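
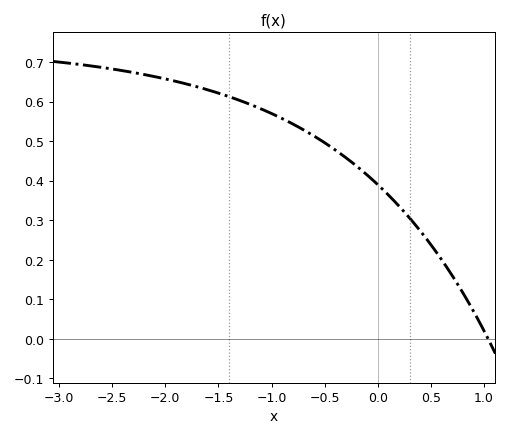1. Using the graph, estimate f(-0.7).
0.529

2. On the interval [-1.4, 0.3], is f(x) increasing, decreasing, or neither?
decreasing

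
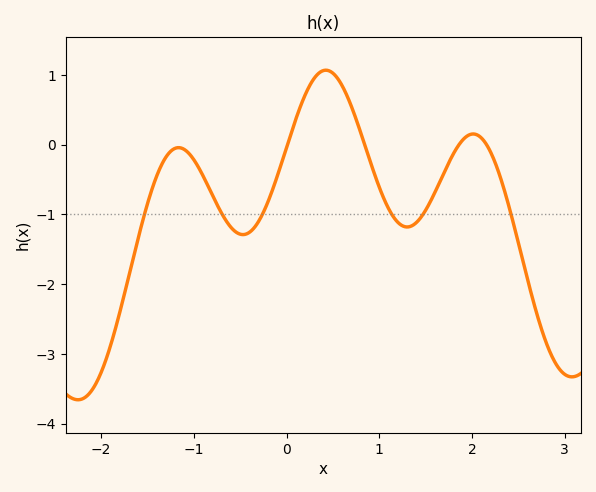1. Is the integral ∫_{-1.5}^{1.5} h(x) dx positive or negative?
negative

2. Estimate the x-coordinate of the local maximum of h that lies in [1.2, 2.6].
2.01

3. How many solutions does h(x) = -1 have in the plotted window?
6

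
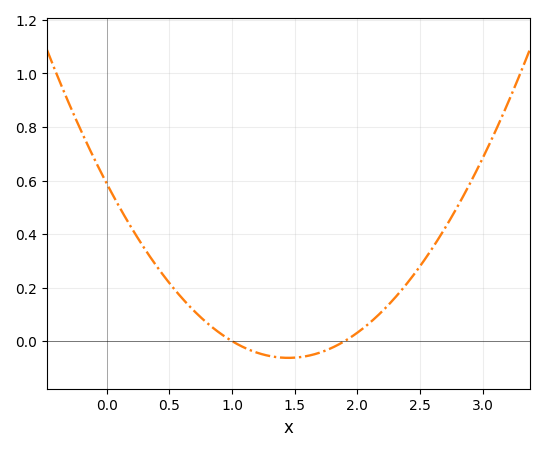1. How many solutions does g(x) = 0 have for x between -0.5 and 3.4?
2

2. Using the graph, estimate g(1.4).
-0.062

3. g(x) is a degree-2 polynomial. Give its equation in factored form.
y = 0.31(x - 1)(x - 1.9)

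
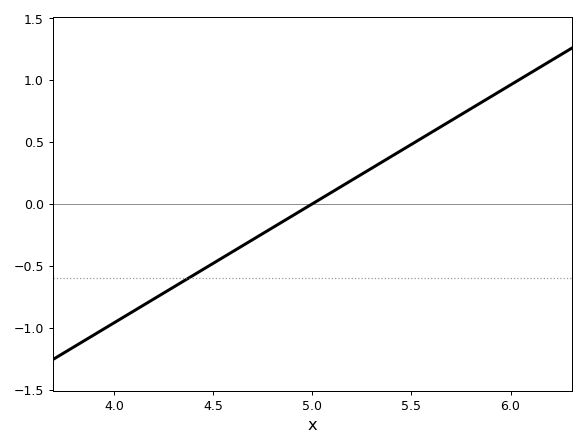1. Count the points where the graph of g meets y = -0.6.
1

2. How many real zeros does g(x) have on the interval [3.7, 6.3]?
1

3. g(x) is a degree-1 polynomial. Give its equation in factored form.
y = 0.96(x - 5)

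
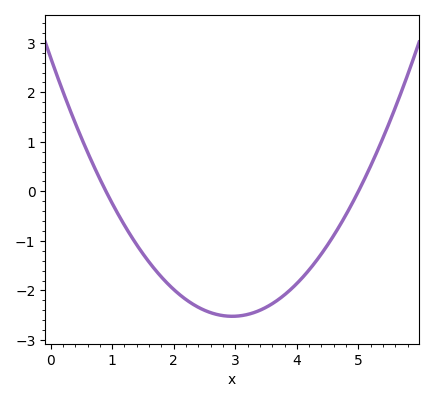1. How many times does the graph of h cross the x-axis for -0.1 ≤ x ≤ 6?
2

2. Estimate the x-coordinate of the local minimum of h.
2.95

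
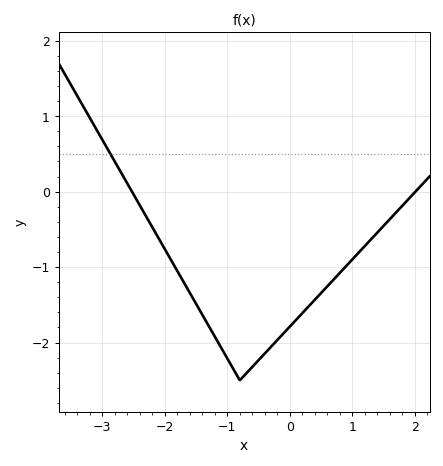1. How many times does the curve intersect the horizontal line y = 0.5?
1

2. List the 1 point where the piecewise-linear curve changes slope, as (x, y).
(-0.8, -2.5)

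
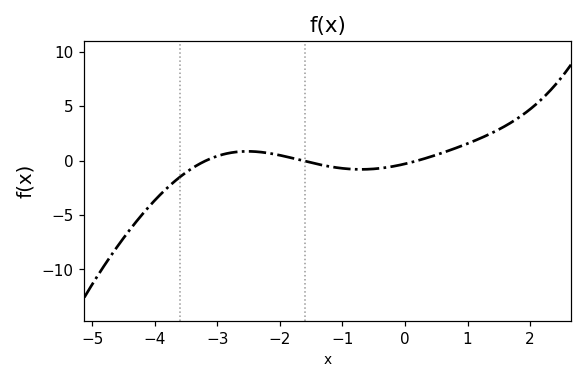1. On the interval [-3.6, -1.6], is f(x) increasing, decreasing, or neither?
neither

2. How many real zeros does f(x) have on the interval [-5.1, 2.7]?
3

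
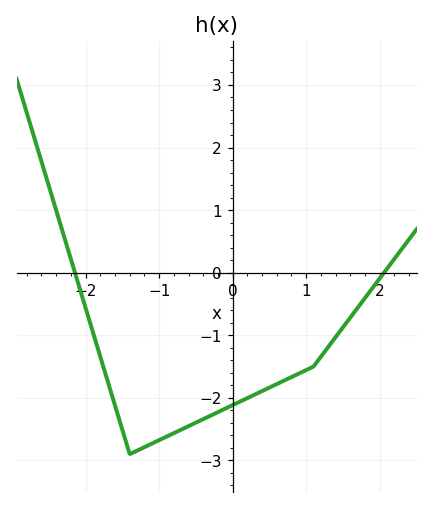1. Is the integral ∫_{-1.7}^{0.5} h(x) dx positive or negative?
negative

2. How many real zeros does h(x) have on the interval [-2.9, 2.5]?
2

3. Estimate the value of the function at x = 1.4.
-1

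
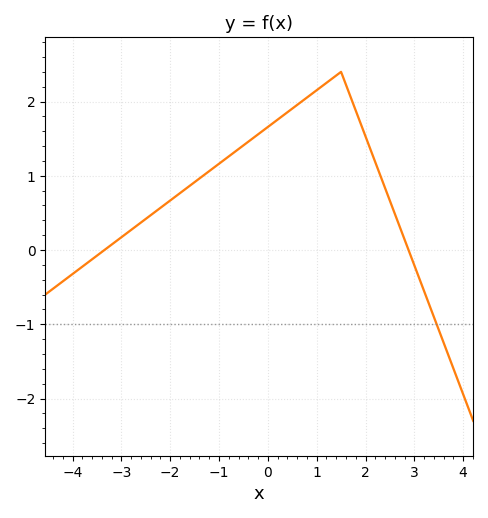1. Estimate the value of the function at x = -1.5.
0.9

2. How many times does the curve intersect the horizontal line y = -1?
1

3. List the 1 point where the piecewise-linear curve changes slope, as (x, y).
(1.5, 2.4)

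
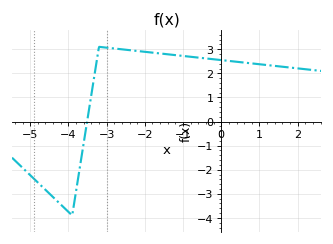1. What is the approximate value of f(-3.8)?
-2.9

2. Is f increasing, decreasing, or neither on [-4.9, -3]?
neither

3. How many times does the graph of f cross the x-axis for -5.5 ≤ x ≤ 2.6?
1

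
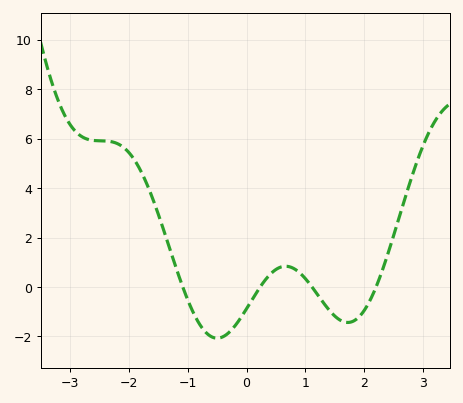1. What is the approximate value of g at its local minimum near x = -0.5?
-2.07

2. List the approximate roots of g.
-1.08, 0.23, 1.11, 2.2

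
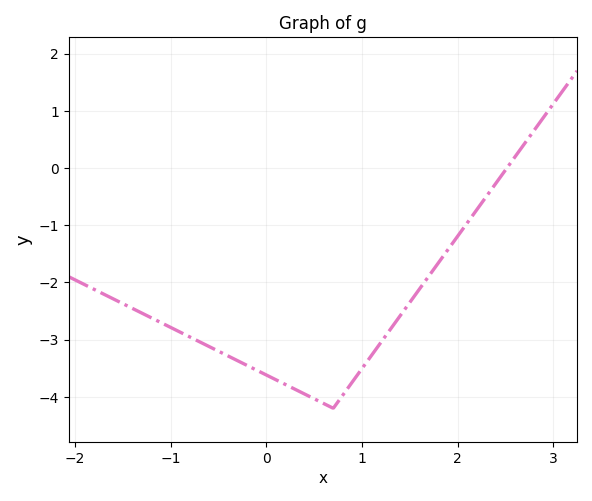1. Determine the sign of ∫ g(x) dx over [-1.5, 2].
negative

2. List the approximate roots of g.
2.52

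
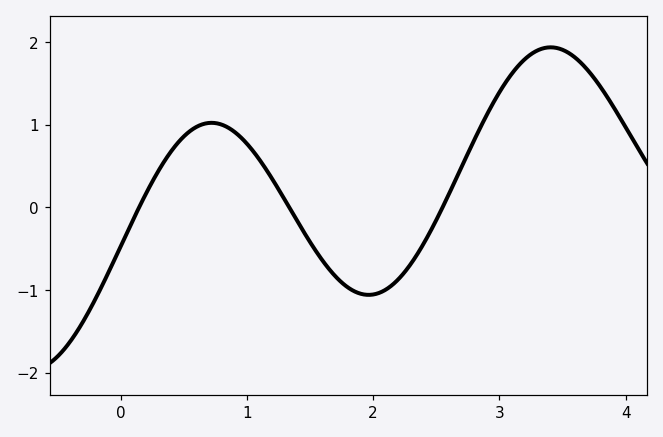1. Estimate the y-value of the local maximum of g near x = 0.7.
1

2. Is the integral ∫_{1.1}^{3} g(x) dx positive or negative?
negative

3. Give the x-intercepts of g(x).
0.1, 1.3, 2.6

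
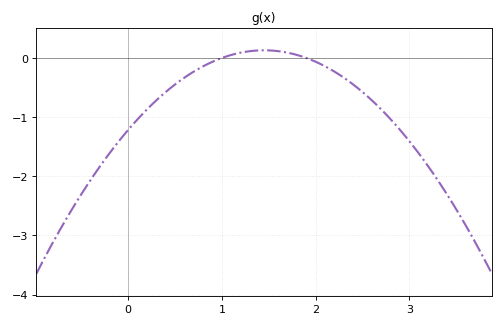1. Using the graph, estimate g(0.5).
-0.448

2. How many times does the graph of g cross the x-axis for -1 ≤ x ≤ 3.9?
2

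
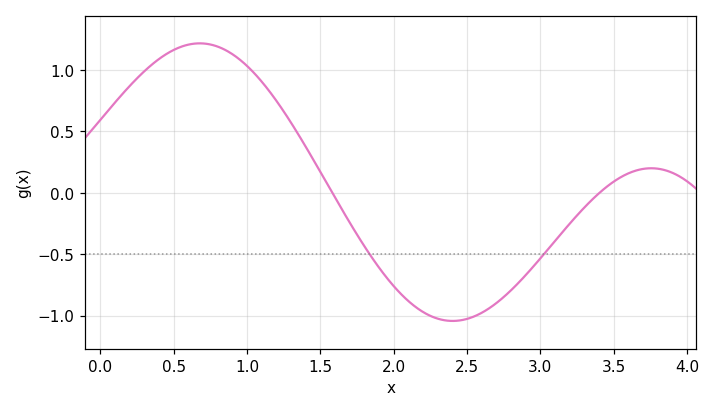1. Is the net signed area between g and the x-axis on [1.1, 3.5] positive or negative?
negative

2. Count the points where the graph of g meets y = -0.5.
2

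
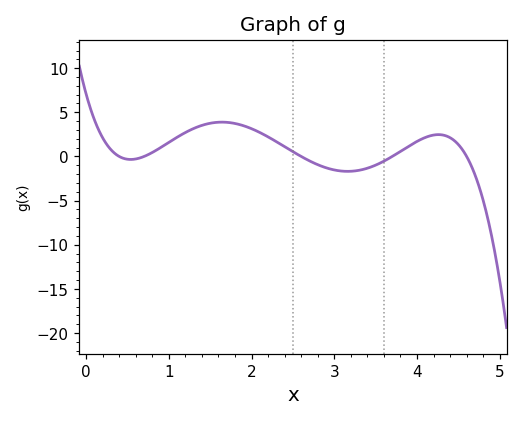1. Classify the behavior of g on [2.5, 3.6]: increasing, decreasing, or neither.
neither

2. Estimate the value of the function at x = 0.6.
-0.283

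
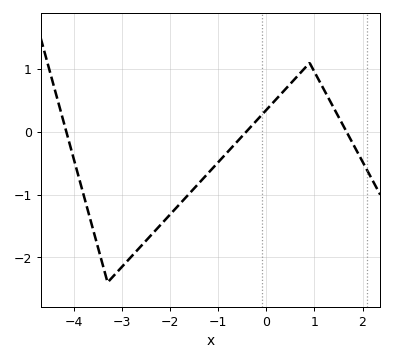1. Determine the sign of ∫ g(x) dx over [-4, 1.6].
negative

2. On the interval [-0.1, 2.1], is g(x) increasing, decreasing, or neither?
neither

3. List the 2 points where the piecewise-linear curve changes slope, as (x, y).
(-3.3, -2.4); (0.9, 1.1)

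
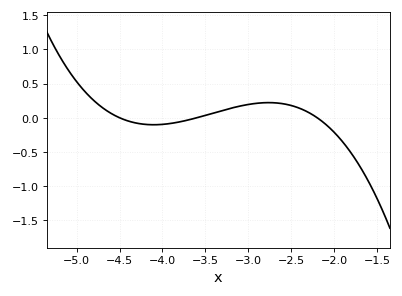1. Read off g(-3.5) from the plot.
0.035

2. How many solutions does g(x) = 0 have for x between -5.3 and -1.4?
3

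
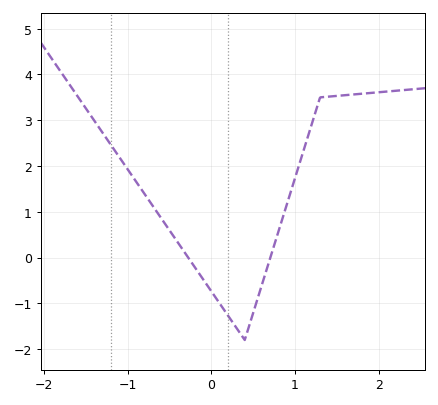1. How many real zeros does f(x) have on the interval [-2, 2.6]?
2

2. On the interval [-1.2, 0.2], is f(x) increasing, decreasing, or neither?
decreasing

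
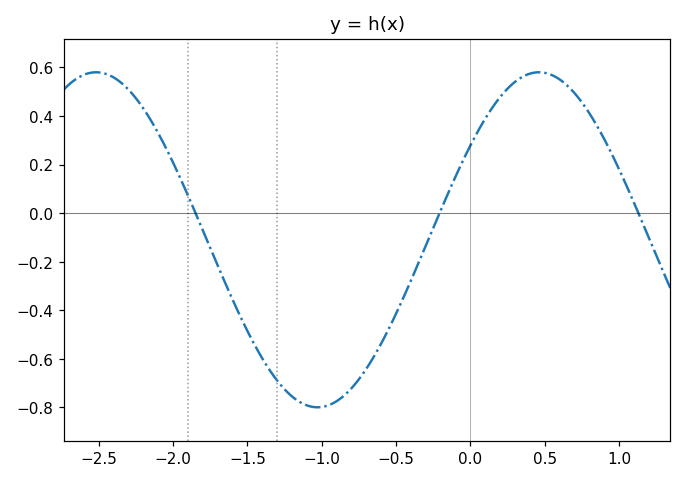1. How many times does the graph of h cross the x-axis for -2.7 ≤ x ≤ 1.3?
3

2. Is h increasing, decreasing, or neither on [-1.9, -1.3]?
decreasing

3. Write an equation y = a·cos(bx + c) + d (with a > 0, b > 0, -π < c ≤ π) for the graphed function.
y = 0.69cos(2.1x - 0.97) - 0.11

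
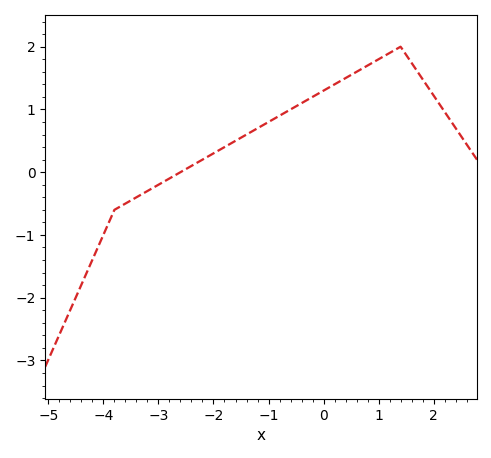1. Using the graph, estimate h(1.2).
1.9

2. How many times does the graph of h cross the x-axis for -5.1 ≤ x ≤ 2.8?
1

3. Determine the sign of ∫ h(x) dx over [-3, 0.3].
positive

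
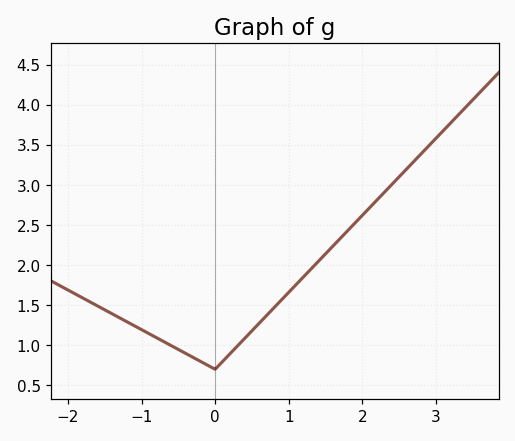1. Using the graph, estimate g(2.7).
3.3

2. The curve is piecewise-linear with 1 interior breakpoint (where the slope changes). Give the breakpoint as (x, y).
(0, 0.7)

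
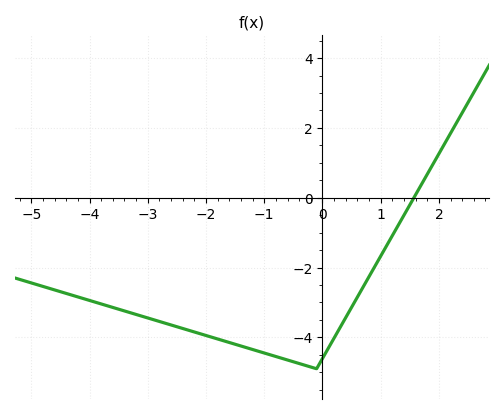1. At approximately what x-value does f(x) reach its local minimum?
-0.2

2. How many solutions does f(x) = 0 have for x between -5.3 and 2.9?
1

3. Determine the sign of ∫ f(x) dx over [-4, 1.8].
negative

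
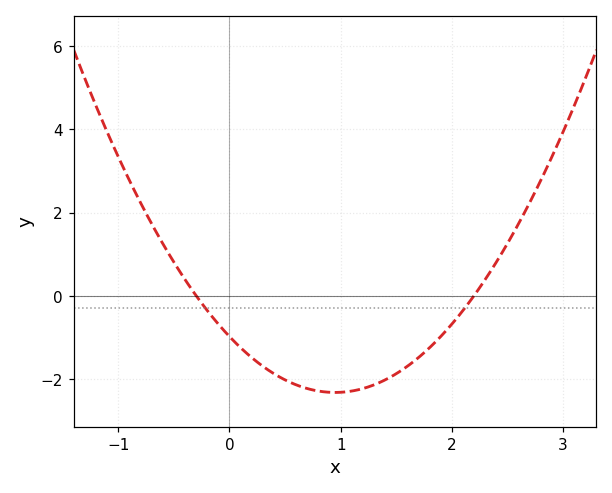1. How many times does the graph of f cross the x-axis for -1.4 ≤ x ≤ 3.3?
2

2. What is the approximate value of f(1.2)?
-2.2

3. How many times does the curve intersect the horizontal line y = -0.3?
2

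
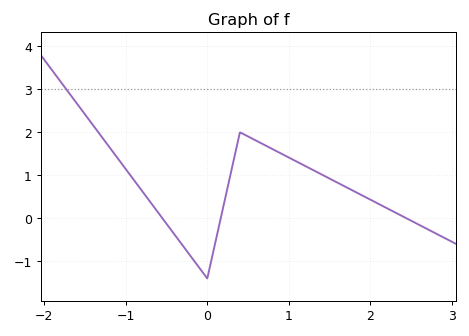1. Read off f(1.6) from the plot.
0.825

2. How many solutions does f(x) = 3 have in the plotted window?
1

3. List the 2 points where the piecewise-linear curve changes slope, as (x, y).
(0, -1.4); (0.4, 2)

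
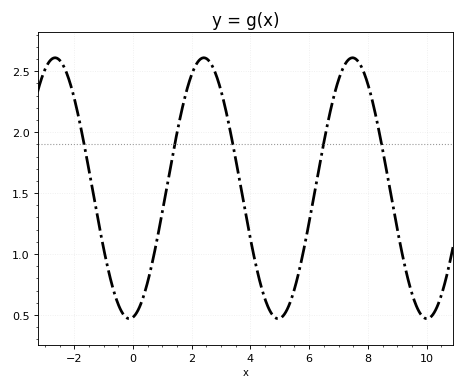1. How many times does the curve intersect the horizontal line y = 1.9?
5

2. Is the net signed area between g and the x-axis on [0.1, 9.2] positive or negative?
positive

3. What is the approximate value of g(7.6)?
2.6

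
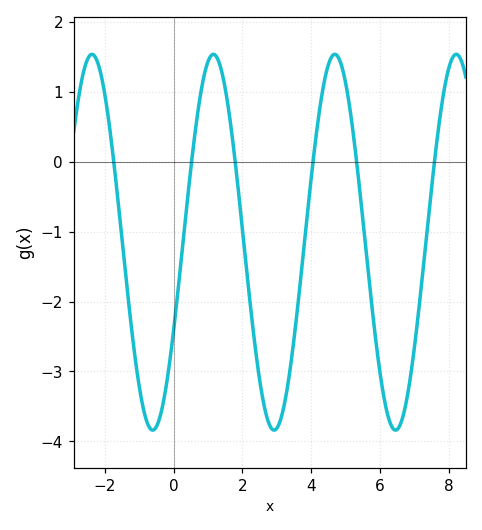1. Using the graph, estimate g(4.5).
1.39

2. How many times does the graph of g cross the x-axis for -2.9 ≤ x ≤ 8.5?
6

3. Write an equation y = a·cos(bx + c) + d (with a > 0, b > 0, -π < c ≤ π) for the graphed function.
y = 2.69cos(1.78x - 2.06) - 1.15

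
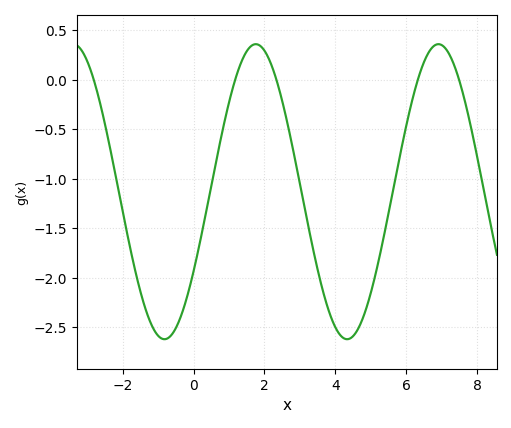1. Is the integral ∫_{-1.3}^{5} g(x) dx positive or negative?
negative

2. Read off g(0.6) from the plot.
-0.9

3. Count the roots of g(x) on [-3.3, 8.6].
5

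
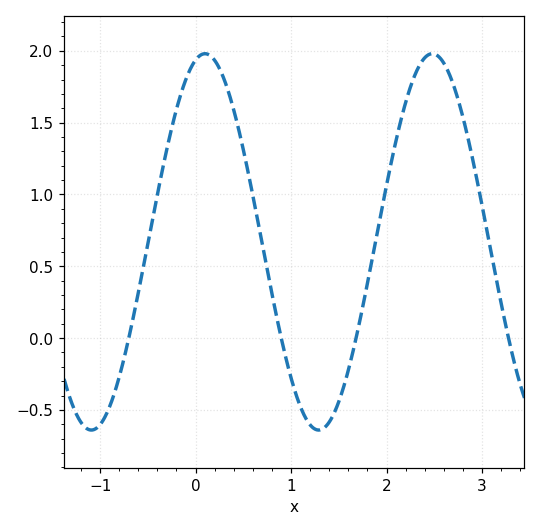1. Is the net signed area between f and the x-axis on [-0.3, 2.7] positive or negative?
positive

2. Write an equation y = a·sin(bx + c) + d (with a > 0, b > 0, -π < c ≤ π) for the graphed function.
y = 1.31sin(2.64x + 1.31) + 0.67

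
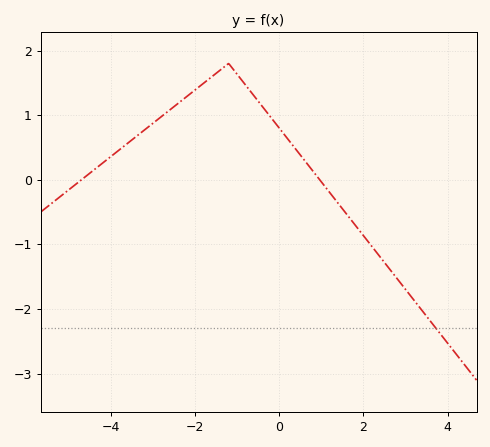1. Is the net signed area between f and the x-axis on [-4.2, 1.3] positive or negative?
positive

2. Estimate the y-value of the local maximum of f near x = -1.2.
1.8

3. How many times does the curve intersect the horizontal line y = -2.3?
1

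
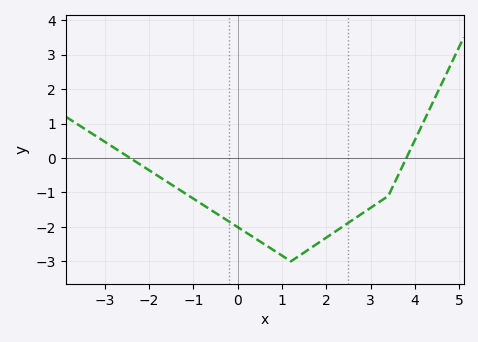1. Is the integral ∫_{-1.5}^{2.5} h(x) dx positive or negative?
negative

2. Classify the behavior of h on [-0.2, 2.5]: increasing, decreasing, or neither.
neither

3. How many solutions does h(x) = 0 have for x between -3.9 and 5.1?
2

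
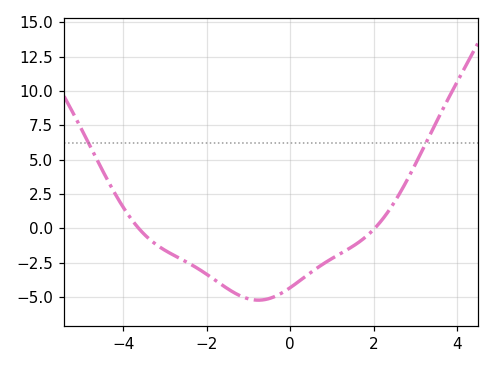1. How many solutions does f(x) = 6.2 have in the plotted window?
2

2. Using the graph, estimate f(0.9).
-2.5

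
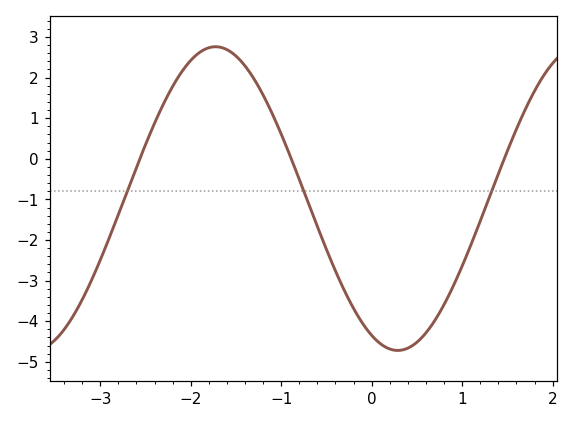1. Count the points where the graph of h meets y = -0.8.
3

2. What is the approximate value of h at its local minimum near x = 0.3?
-4.7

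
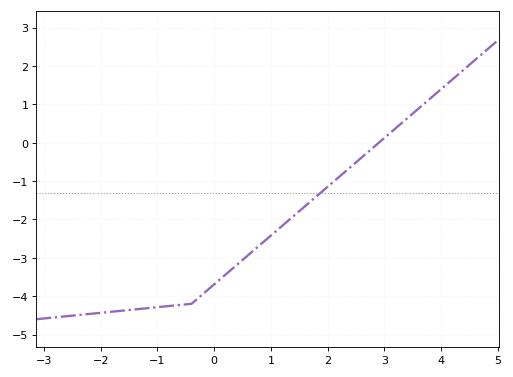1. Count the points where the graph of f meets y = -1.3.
1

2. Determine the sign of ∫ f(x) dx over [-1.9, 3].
negative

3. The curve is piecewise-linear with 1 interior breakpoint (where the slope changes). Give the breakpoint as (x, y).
(-0.4, -4.2)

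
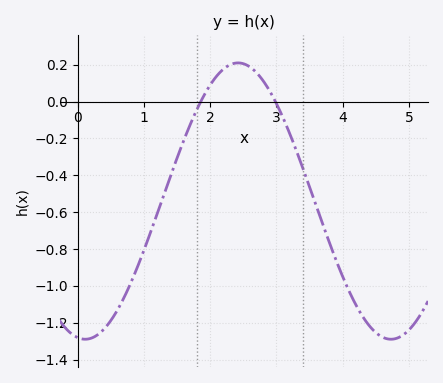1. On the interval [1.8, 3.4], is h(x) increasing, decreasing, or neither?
neither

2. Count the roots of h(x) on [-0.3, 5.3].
2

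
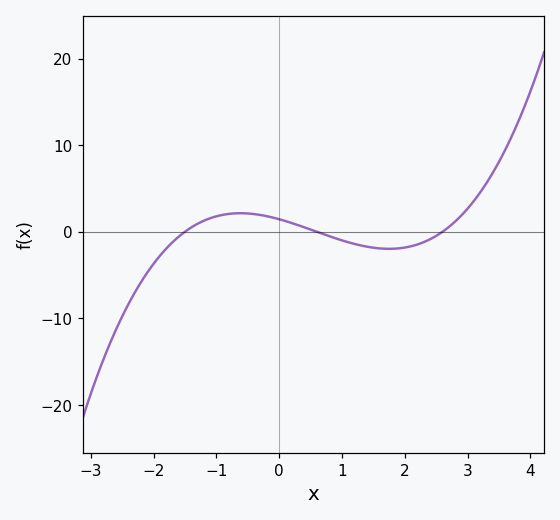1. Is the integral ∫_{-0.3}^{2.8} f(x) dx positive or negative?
negative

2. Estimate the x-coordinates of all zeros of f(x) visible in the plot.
-1.5, 0.6, 2.6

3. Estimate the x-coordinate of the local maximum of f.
-0.616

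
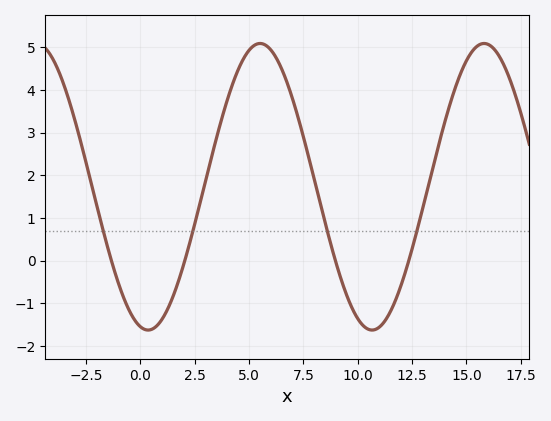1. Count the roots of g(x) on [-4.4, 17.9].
4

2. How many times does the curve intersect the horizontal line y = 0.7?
4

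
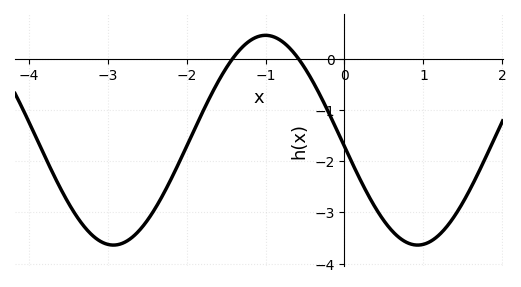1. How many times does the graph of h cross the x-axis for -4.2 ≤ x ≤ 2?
2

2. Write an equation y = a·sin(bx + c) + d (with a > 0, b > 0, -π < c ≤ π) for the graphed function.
y = 2.05sin(1.63x - 3.08) - 1.59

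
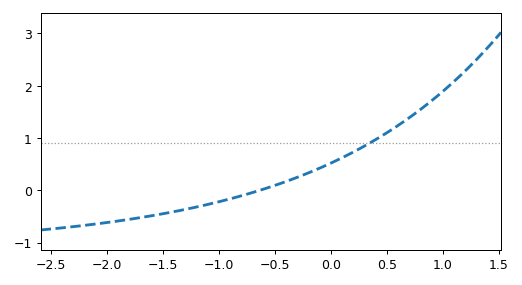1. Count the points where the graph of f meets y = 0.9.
1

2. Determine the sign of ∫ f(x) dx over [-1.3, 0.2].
positive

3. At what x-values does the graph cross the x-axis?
-0.6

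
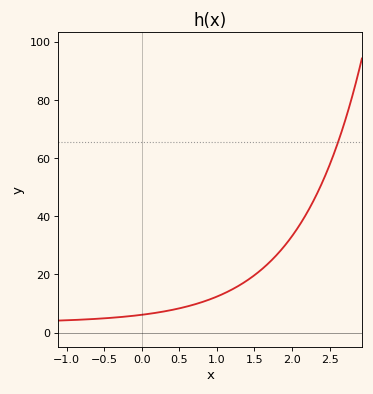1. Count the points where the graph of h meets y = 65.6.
1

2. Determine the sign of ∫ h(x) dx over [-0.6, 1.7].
positive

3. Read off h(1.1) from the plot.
13.5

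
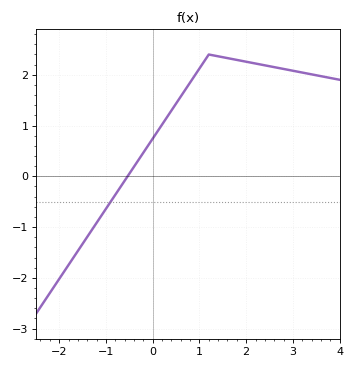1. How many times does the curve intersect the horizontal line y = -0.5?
1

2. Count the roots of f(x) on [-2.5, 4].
1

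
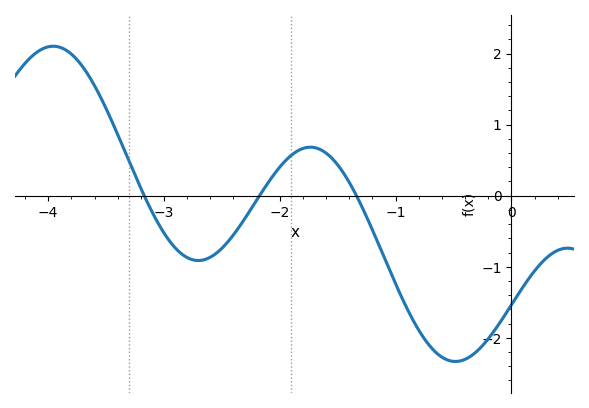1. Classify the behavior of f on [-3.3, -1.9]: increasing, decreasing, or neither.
neither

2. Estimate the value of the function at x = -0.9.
-1.6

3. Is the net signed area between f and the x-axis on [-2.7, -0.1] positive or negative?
negative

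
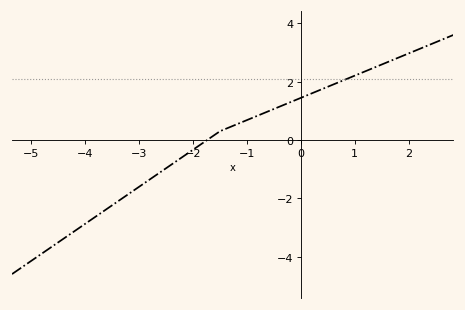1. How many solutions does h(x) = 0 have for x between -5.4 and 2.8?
1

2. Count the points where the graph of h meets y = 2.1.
1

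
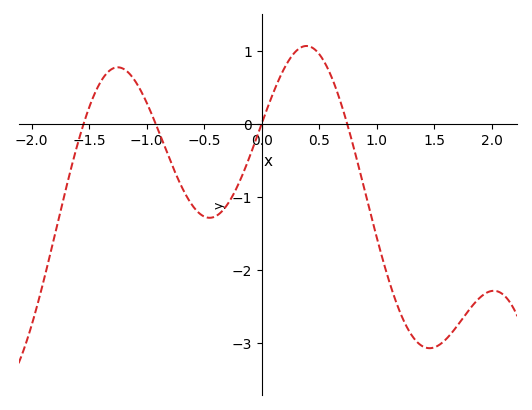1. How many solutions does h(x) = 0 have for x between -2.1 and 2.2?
4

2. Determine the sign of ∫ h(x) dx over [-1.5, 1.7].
negative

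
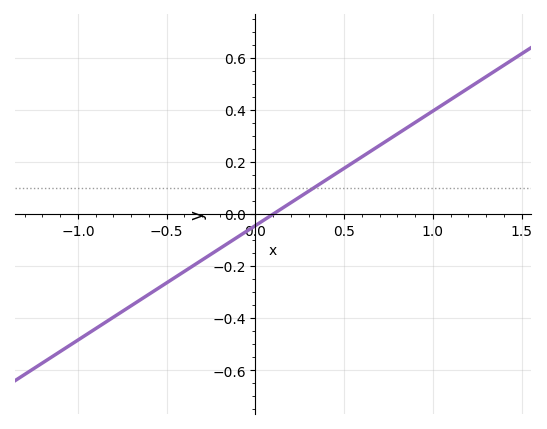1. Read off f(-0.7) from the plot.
-0.352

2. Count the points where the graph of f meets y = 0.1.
1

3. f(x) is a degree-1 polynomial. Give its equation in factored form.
y = 0.44(x - 0.1)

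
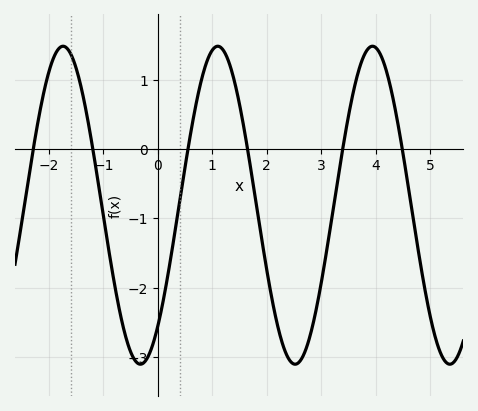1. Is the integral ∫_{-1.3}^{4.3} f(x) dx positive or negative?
negative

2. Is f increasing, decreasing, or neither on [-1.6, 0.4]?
neither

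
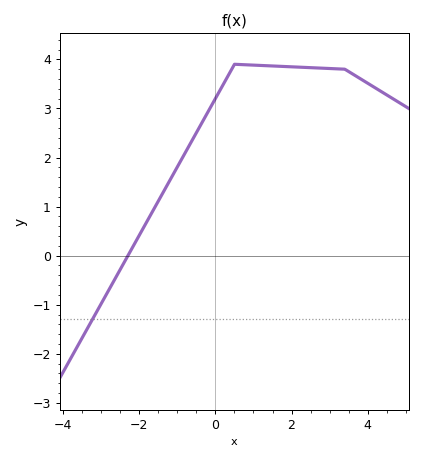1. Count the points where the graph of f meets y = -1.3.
1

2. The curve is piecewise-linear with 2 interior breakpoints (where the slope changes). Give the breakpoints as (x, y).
(0.5, 3.9); (3.4, 3.8)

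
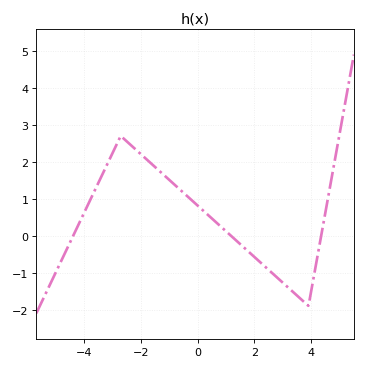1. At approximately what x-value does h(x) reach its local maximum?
-2.6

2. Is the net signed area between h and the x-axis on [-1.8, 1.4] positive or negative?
positive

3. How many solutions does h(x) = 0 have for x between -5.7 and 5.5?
3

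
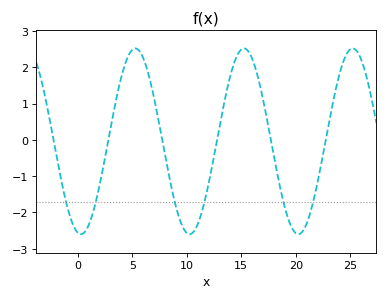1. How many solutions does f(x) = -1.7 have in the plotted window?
6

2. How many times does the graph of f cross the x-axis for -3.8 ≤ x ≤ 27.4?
6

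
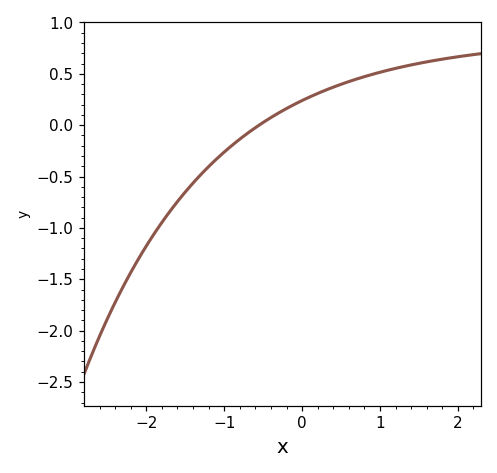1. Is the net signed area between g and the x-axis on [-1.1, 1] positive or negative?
positive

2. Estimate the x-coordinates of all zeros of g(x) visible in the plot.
-0.553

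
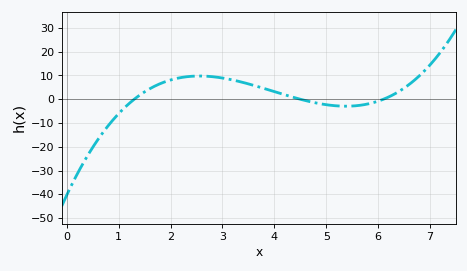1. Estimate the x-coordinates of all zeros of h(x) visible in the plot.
1.3, 4.5, 6.1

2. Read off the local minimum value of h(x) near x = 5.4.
-2.92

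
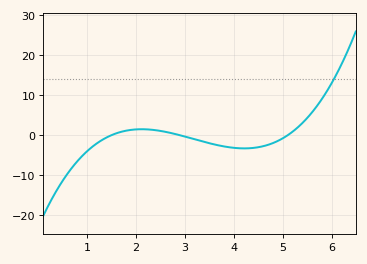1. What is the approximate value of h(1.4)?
-0.577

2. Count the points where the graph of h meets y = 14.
1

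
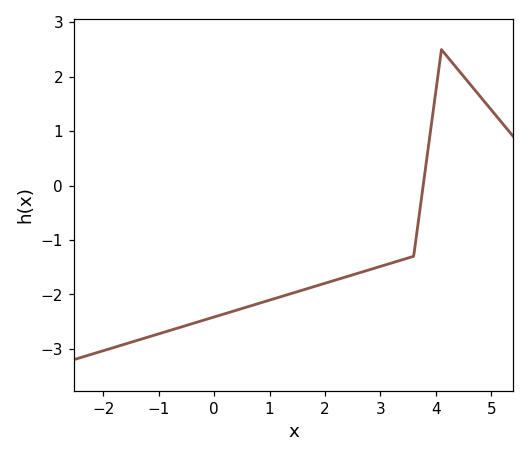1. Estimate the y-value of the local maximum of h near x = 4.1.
2.5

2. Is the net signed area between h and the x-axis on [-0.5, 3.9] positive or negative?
negative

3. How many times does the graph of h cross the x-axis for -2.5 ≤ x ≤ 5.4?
1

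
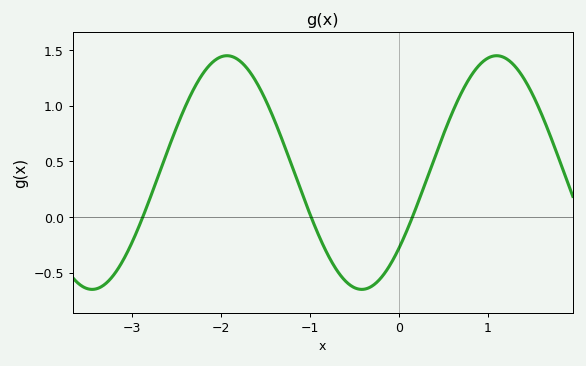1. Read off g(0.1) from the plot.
-0.1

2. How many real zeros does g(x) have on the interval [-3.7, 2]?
3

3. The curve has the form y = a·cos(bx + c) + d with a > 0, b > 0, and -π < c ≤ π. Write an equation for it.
y = 1.05cos(2.1x - 2.3) + 0.4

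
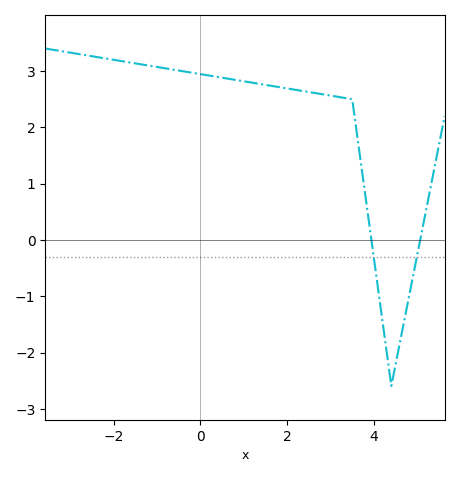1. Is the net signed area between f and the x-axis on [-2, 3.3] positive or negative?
positive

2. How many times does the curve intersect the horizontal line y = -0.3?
2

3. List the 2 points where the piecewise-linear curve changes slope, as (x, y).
(3.5, 2.5); (4.4, -2.6)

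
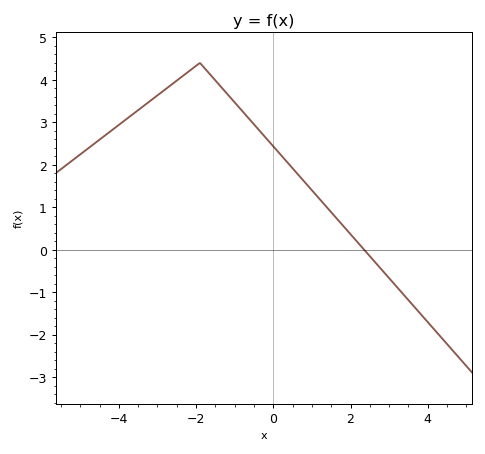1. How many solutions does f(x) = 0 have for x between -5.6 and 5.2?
1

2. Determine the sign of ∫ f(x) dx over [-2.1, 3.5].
positive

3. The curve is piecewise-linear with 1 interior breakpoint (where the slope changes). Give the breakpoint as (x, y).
(-1.9, 4.4)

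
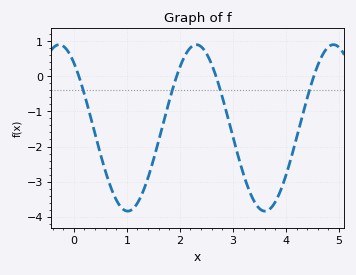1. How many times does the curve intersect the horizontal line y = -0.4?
4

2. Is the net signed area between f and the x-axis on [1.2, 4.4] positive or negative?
negative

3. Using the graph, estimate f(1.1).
-3.79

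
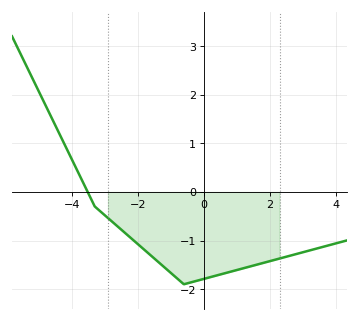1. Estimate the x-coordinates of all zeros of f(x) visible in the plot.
-3.51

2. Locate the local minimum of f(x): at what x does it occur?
-0.6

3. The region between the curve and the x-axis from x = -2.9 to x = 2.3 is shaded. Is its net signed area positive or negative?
negative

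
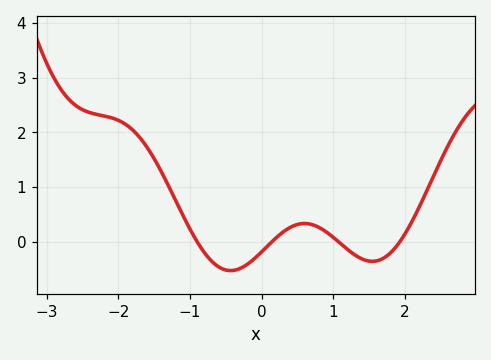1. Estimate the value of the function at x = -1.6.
1.73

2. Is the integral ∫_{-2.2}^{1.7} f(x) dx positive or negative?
positive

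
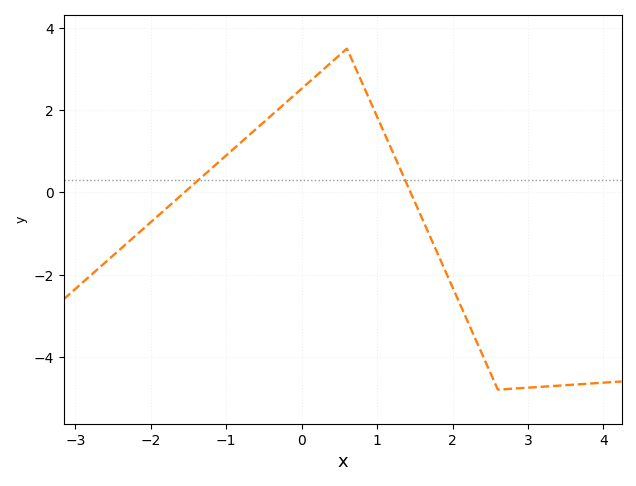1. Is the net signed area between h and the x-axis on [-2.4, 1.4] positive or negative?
positive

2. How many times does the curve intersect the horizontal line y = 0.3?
2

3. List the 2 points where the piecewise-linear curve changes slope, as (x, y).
(0.6, 3.5); (2.6, -4.8)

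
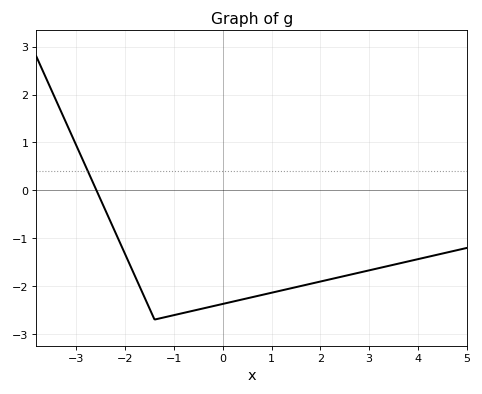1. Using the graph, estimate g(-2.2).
-0.885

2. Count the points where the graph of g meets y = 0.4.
1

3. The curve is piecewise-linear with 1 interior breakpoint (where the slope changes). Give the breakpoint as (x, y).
(-1.4, -2.7)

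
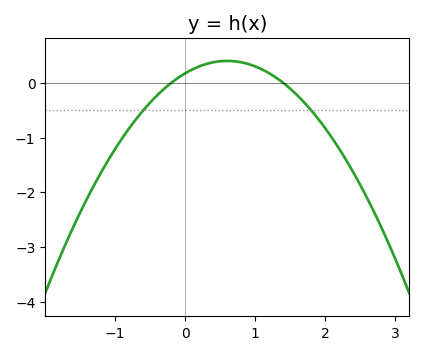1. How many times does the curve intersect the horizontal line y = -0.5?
2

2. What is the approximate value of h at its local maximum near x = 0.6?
0.4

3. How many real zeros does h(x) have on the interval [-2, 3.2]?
2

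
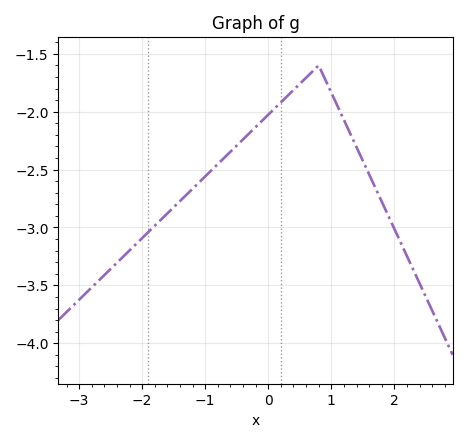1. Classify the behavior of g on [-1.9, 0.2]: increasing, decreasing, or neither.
increasing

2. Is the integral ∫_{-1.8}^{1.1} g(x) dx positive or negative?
negative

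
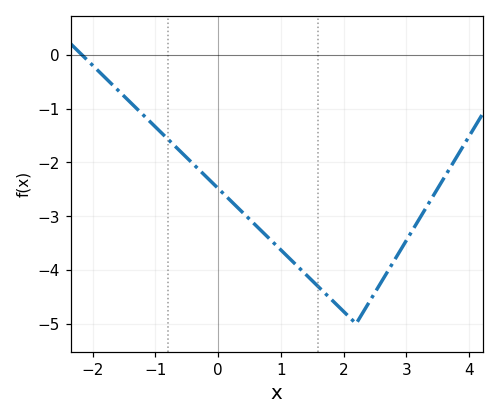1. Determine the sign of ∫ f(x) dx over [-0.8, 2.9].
negative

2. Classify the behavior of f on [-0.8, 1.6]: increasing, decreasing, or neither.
decreasing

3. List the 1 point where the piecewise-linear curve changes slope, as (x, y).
(2.2, -5)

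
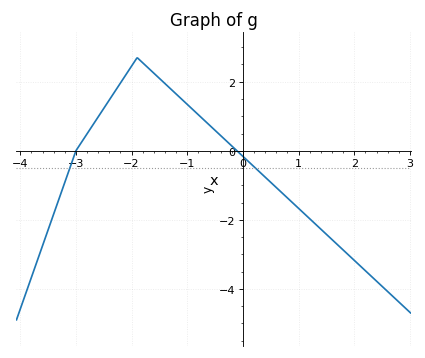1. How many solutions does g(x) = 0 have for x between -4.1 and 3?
2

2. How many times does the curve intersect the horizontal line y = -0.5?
2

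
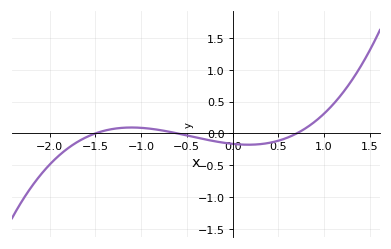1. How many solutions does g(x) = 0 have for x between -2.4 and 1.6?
3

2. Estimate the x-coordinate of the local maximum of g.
-1.1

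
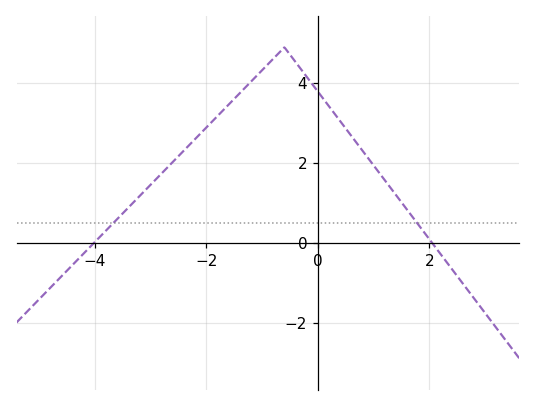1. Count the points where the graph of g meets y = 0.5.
2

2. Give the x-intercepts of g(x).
-4.01, 2.05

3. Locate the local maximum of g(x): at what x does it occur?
-0.598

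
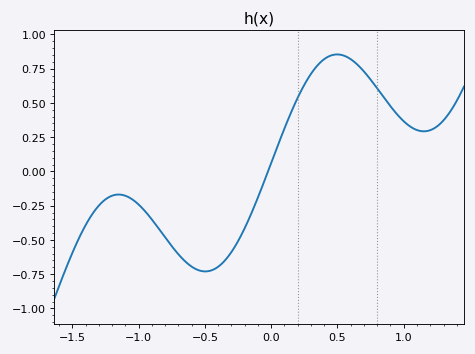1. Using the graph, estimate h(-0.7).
-0.605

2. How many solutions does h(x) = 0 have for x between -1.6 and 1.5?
1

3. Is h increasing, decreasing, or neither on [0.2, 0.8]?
neither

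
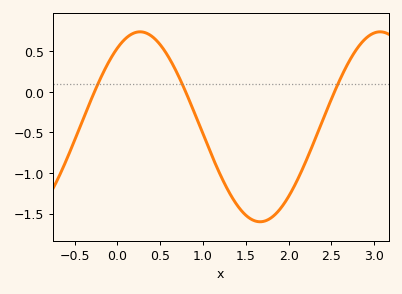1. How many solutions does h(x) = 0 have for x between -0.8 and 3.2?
3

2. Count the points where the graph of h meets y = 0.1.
3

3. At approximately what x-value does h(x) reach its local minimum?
1.67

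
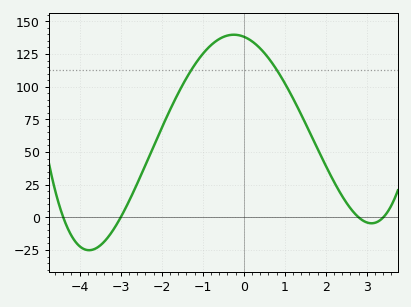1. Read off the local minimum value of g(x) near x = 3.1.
-4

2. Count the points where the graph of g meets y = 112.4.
2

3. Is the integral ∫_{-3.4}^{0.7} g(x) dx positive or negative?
positive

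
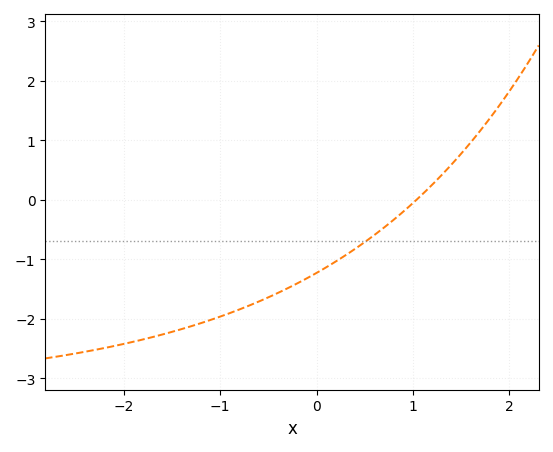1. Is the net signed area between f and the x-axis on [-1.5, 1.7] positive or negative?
negative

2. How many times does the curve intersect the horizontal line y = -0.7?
1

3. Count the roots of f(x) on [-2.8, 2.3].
1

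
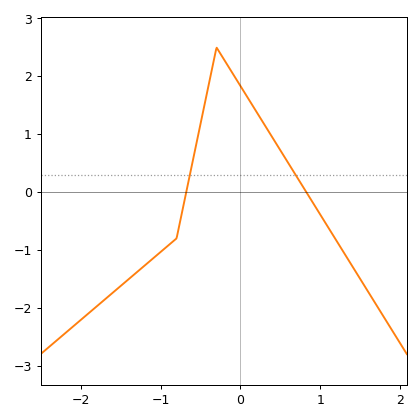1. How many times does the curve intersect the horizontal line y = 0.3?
2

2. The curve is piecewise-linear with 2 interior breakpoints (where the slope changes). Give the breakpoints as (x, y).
(-0.8, -0.8); (-0.3, 2.5)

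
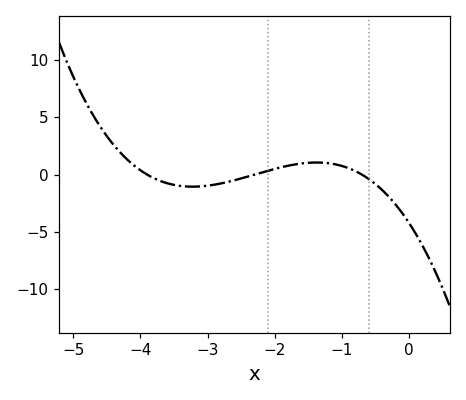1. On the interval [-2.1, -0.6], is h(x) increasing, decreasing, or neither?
neither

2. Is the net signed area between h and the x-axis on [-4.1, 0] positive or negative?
negative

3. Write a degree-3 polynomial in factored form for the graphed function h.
y = -0.67(x + 3.9)(x + 2.3)(x + 0.7)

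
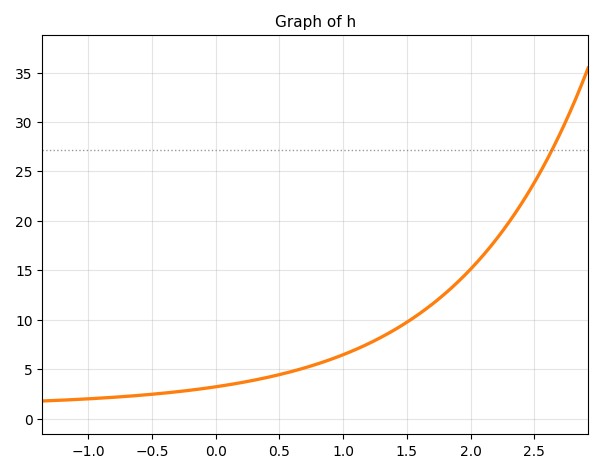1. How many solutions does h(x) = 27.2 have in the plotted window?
1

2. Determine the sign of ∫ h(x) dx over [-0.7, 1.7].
positive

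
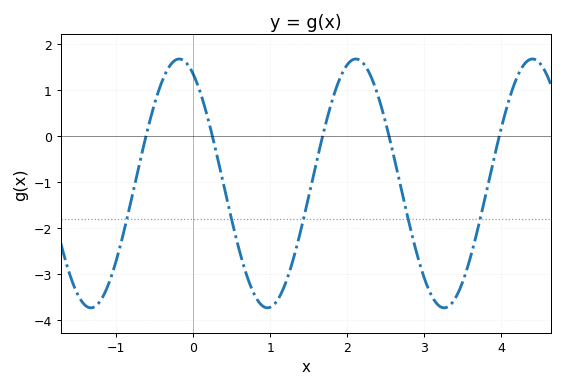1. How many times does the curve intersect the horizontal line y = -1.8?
5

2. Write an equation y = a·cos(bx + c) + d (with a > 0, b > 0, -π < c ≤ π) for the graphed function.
y = 2.7cos(2.74x + 0.502) - 1.03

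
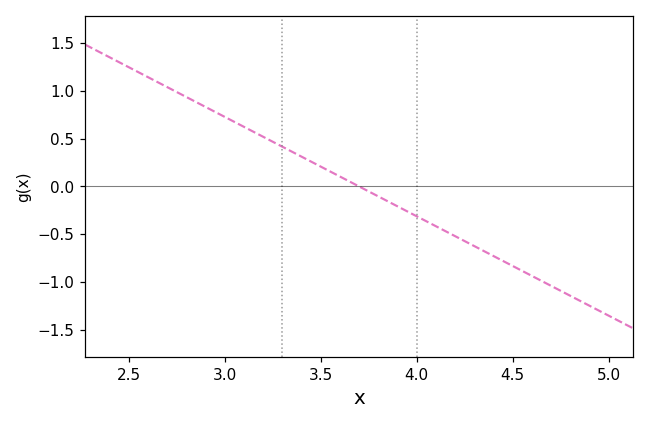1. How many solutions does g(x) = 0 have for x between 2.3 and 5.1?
1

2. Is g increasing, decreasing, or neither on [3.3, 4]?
decreasing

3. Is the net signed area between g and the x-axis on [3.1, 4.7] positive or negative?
negative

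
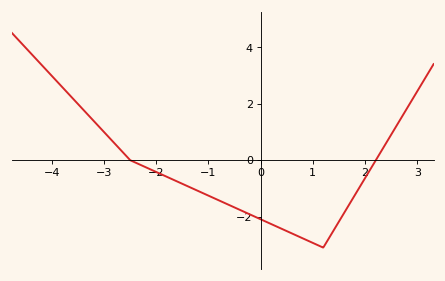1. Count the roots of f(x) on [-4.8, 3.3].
2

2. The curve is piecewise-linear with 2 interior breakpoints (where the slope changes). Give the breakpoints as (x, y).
(-2.5, 0); (1.2, -3.1)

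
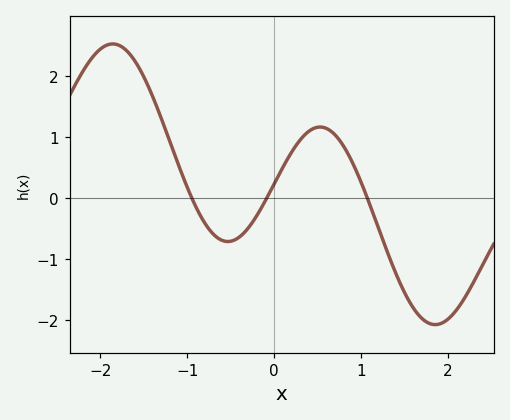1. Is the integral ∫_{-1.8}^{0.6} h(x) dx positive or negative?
positive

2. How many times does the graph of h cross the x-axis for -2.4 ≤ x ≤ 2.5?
3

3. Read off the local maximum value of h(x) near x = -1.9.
2.53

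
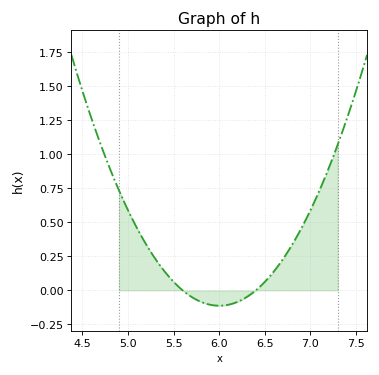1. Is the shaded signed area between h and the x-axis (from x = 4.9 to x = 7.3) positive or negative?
positive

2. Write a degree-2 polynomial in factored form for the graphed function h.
y = 0.7(x - 5.6)(x - 6.4)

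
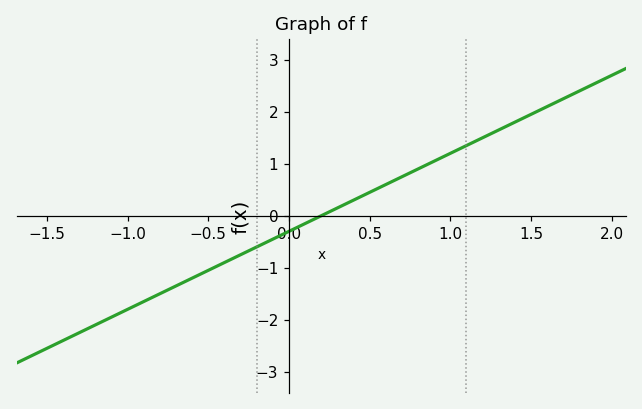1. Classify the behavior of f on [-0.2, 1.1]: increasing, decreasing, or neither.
increasing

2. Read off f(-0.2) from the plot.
-0.6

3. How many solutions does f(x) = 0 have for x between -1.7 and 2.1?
1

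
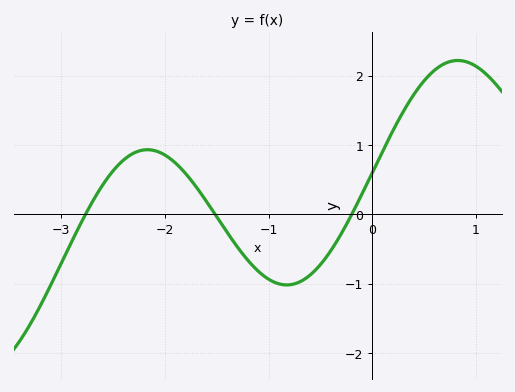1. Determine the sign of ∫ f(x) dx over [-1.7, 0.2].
negative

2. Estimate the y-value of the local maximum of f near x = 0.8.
2.2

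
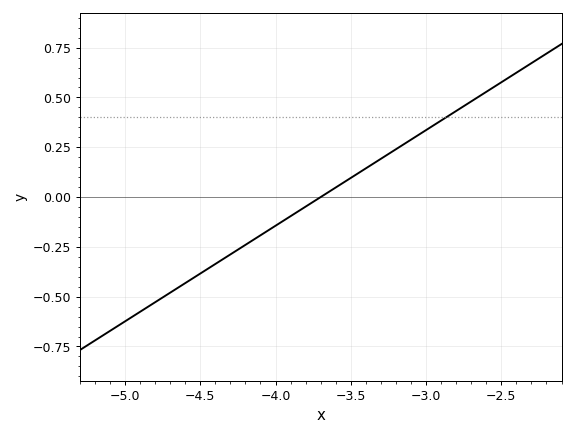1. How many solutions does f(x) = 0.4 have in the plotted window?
1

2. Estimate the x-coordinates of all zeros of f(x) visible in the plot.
-3.7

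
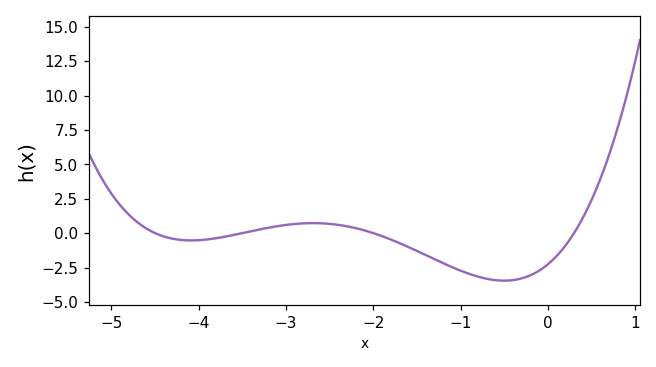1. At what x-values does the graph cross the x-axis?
-4.5, -3.5, -2, 0.3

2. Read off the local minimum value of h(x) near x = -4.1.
-0.533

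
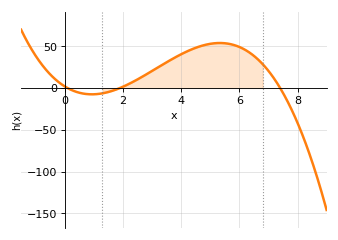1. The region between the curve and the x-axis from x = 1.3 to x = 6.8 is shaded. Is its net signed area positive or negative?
positive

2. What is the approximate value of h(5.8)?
51.6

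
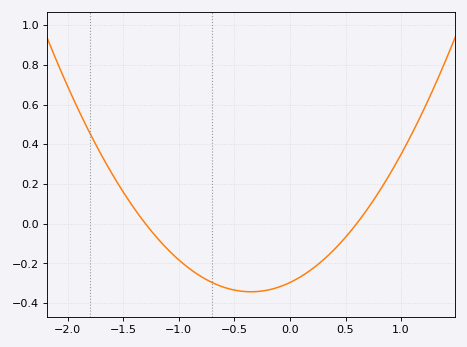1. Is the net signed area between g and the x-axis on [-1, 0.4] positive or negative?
negative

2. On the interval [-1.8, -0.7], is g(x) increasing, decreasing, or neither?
decreasing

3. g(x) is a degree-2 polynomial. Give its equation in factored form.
y = 0.38(x + 1.3)(x - 0.6)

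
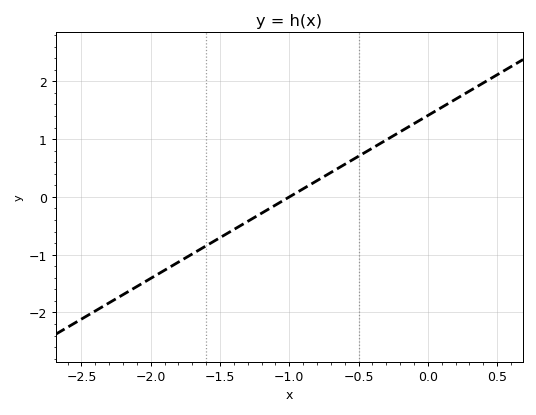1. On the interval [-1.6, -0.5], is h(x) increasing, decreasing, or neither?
increasing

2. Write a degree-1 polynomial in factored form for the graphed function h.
y = 1.41(x + 1)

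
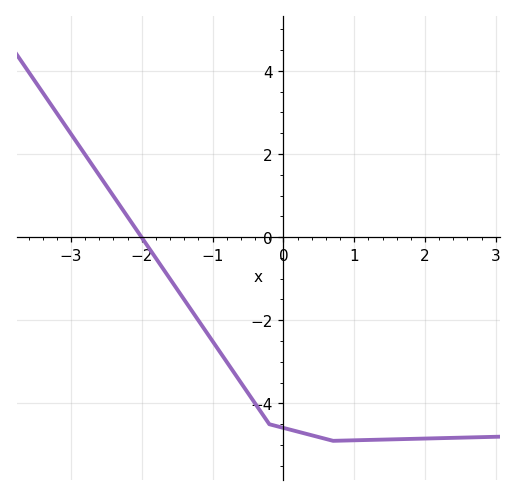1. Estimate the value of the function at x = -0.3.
-4.2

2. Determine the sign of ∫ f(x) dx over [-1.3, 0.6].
negative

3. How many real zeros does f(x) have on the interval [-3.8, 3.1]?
1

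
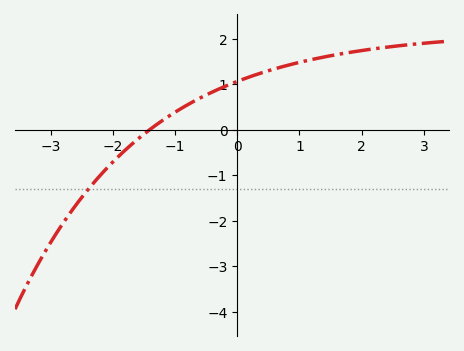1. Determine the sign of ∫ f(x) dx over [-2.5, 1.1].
positive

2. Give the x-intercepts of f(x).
-1.4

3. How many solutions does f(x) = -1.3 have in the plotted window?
1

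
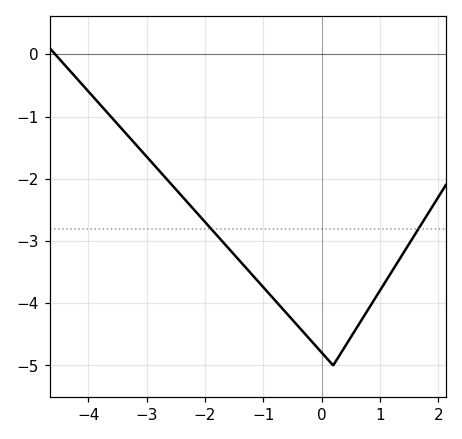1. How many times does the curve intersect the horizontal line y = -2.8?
2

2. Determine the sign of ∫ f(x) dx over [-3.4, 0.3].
negative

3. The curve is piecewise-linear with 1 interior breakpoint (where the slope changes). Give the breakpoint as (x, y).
(0.2, -5)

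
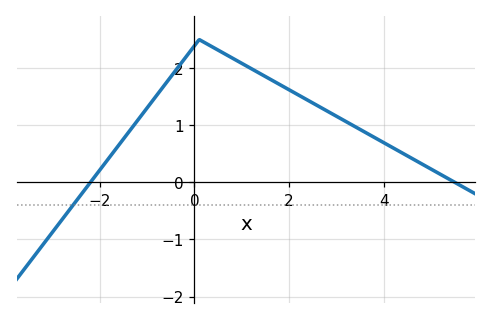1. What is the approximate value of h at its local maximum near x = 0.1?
2.5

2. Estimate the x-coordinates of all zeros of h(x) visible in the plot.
-2.2, 5.6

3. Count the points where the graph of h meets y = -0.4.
1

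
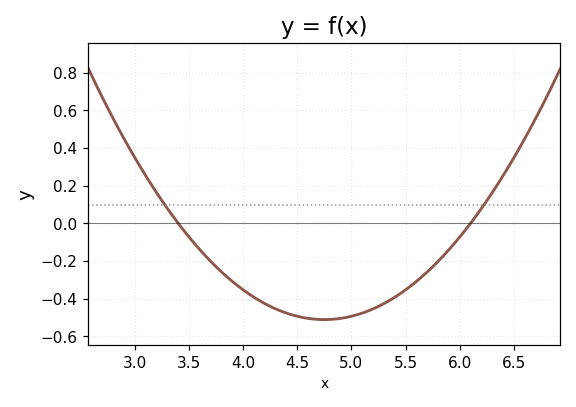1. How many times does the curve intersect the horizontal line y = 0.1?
2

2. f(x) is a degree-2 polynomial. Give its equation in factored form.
y = 0.28(x - 3.4)(x - 6.1)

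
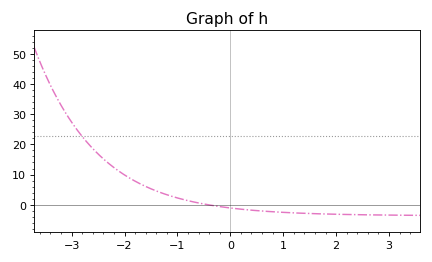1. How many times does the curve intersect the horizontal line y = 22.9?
1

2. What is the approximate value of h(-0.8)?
1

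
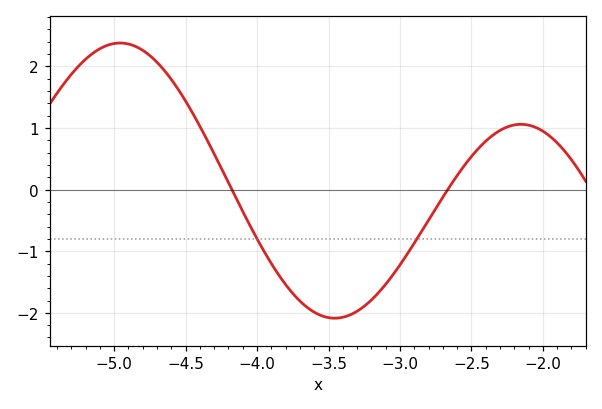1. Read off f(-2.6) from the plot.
0.227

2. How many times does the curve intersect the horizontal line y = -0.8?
2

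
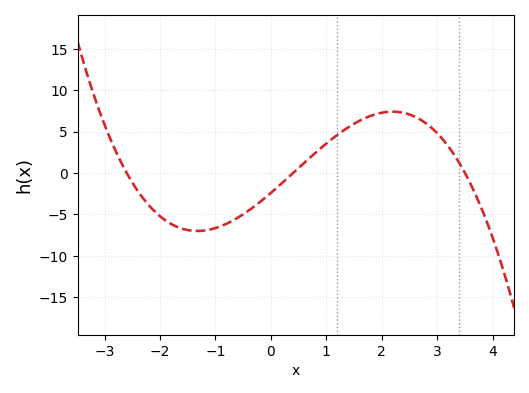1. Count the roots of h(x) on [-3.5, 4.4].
3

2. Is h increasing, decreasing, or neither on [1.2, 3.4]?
neither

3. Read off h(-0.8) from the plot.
-6.13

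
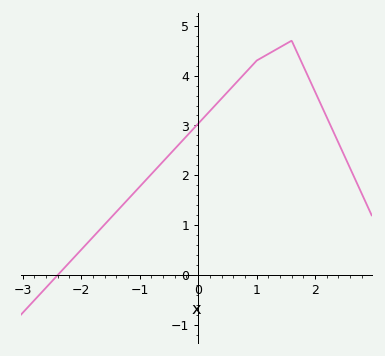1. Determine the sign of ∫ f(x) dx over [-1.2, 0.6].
positive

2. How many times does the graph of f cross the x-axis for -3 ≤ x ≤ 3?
1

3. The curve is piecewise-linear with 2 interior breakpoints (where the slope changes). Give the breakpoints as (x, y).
(1, 4.3); (1.6, 4.7)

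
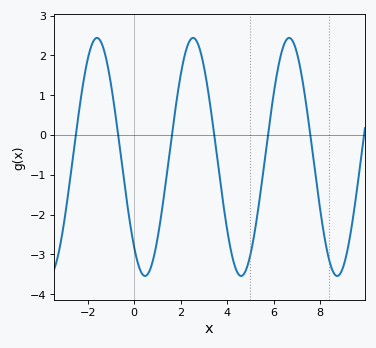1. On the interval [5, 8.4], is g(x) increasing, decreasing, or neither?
neither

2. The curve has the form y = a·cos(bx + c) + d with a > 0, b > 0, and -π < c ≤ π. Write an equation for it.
y = 2.99cos(1.52x + 2.43) - 0.55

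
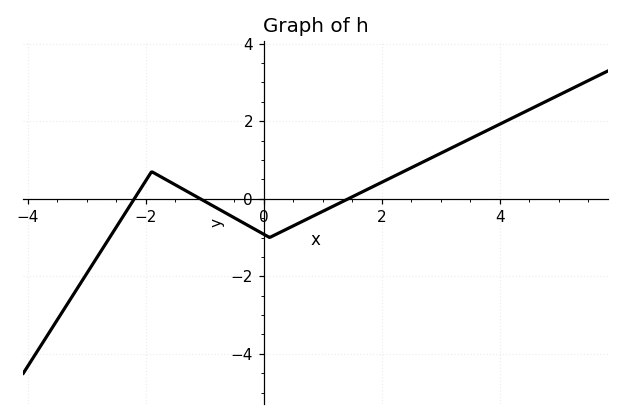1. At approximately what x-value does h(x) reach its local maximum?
-1.8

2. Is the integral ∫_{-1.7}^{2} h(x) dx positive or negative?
negative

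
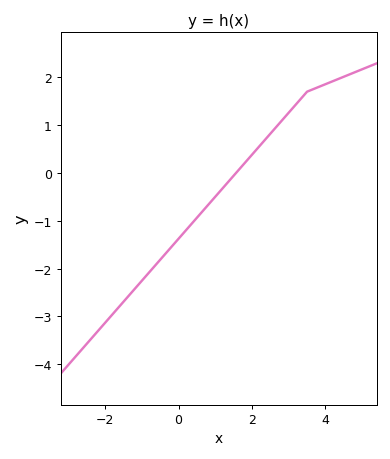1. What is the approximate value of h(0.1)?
-1.3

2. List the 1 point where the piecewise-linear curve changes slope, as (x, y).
(3.5, 1.7)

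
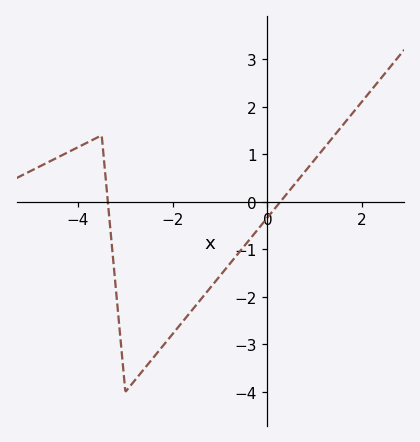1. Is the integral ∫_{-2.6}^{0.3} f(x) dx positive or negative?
negative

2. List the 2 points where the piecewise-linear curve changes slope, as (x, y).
(-3.5, 1.4); (-3, -4)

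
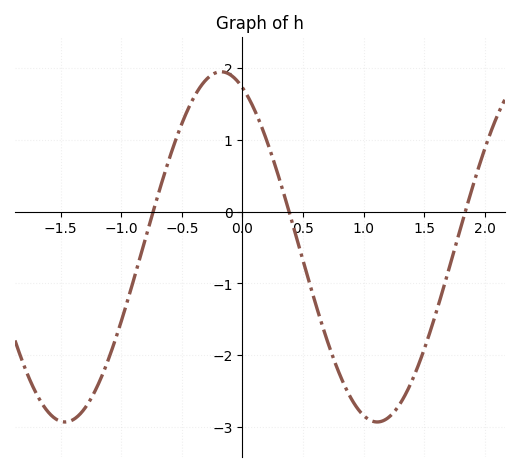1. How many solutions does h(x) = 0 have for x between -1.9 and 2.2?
3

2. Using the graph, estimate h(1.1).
-2.93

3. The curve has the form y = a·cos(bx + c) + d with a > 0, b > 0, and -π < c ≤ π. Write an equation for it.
y = 2.44cos(2.44x + 0.43) - 0.49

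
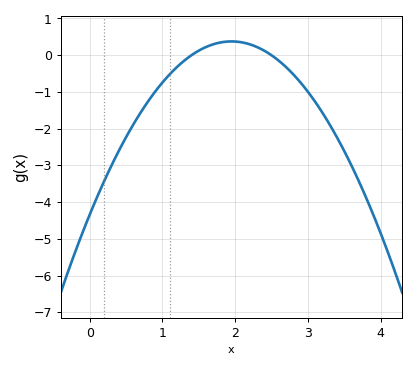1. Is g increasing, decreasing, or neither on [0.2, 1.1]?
increasing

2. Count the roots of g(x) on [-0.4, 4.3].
2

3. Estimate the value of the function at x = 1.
-0.7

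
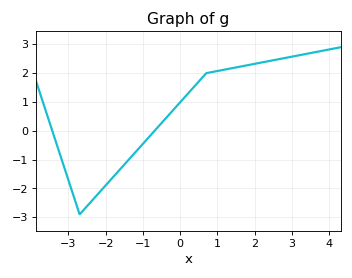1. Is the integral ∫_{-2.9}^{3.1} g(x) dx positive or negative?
positive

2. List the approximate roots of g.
-3.43, -0.688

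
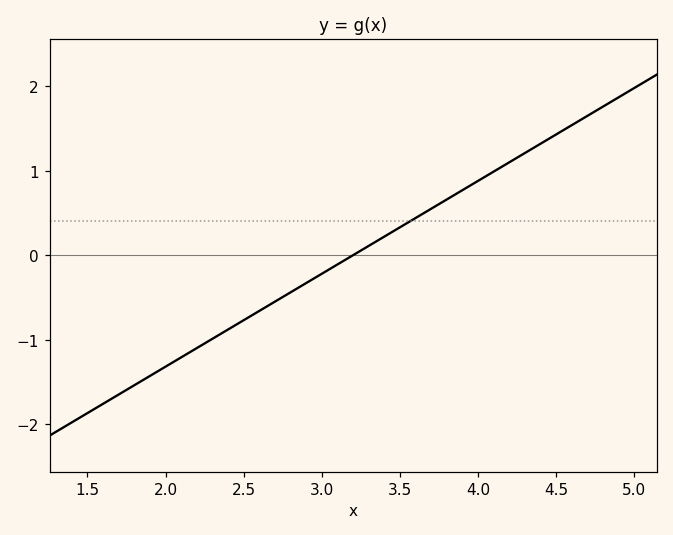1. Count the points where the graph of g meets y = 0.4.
1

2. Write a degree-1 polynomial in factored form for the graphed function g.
y = 1.1(x - 3.2)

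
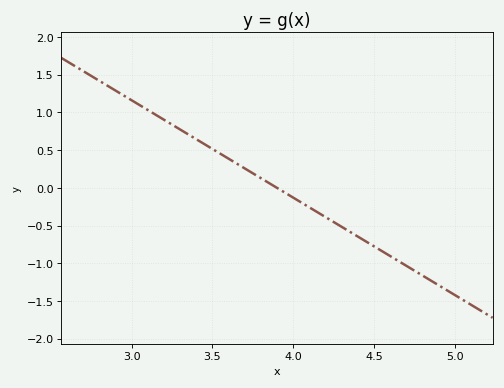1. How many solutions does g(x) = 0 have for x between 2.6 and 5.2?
1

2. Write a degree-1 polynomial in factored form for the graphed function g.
y = -1.29(x - 3.9)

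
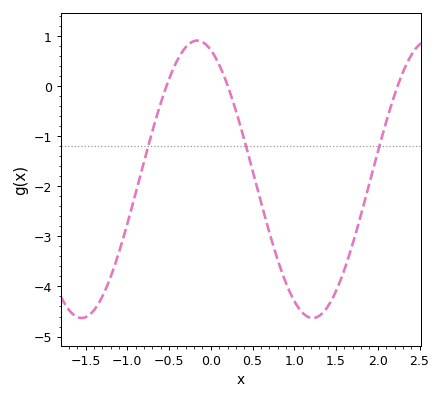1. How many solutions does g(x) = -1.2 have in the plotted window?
3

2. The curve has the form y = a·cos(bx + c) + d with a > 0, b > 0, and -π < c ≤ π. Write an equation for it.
y = 2.77cos(2.3x + 0.37) - 1.86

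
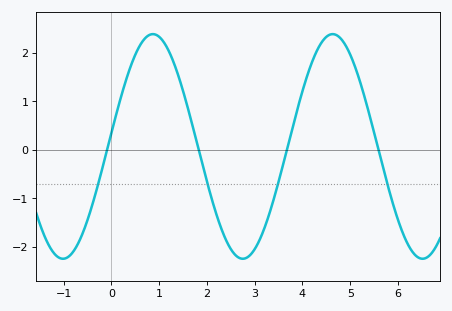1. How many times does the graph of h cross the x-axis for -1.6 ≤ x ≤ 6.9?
4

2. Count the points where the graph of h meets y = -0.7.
4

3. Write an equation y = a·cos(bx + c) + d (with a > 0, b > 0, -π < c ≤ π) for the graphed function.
y = 2.31cos(1.7x - 1.5) + 0.07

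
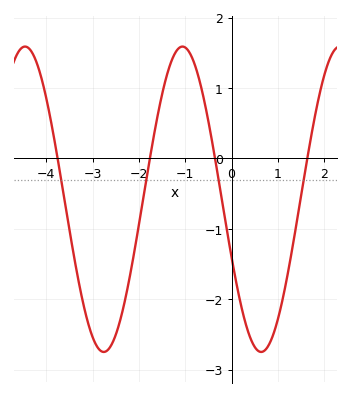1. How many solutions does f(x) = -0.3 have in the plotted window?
4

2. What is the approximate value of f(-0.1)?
-1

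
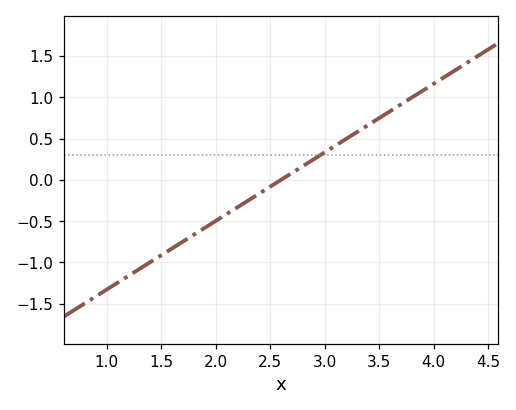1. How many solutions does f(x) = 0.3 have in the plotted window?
1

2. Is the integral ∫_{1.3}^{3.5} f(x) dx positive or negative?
negative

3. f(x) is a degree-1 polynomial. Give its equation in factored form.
y = 0.83(x - 2.6)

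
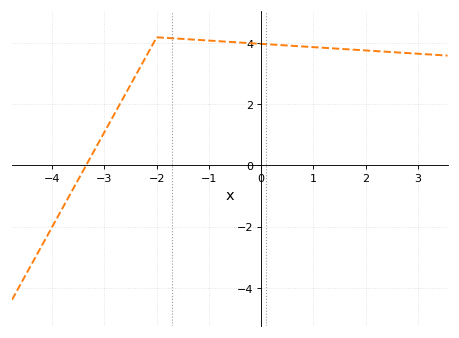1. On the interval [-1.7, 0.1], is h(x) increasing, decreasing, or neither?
decreasing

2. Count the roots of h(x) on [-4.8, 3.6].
1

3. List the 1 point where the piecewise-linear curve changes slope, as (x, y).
(-2, 4.2)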